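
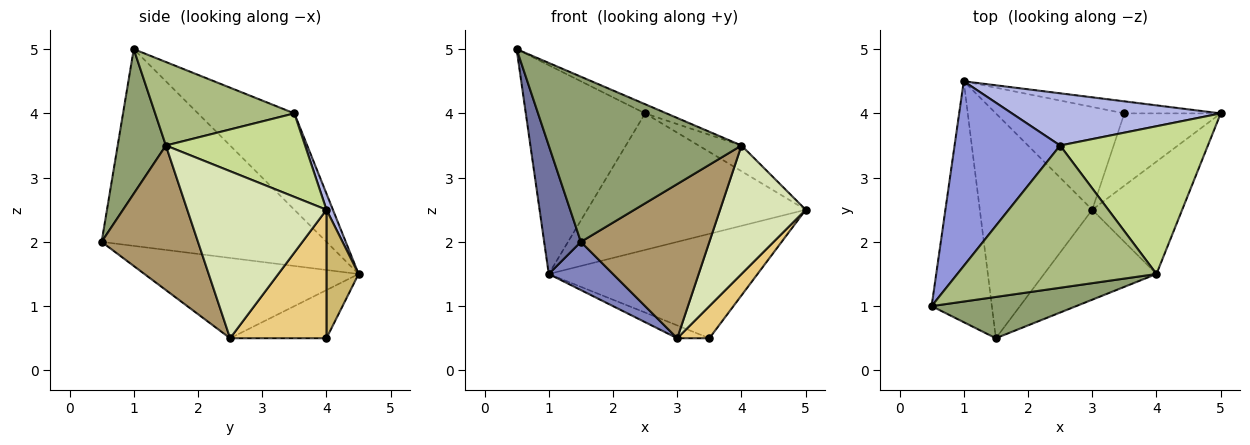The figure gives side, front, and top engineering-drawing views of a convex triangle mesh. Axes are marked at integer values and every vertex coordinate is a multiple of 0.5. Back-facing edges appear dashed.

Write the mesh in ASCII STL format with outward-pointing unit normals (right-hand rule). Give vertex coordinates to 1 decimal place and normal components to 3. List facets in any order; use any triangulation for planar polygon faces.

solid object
 facet normal -0.945 -0.154 -0.289
  outer loop
   vertex 1.5 0.5 2.0
   vertex 0.5 1.0 5.0
   vertex 1.0 4.5 1.5
  endloop
 endfacet
 facet normal -0.573 -0.172 -0.802
  outer loop
   vertex 3.0 2.5 0.5
   vertex 1.5 0.5 2.0
   vertex 1.0 4.5 1.5
  endloop
 endfacet
 facet normal -0.518 0.641 0.567
  outer loop
   vertex 2.5 3.5 4.0
   vertex 1.0 4.5 1.5
   vertex 0.5 1.0 5.0
  endloop
 endfacet
 facet normal 0.027 0.934 0.357
  outer loop
   vertex 2.5 3.5 4.0
   vertex 5.0 4.0 2.5
   vertex 1.0 4.5 1.5
  endloop
 endfacet
 facet normal 0.236 -0.943 0.236
  outer loop
   vertex 4.0 1.5 3.5
   vertex 0.5 1.0 5.0
   vertex 1.5 0.5 2.0
  endloop
 endfacet
 facet normal 0.386 0.059 0.921
  outer loop
   vertex 4.0 1.5 3.5
   vertex 2.5 3.5 4.0
   vertex 0.5 1.0 5.0
  endloop
 endfacet
 facet normal 0.487 0.150 0.861
  outer loop
   vertex 4.0 1.5 3.5
   vertex 5.0 4.0 2.5
   vertex 2.5 3.5 4.0
  endloop
 endfacet
 facet normal 0.774 -0.476 -0.417
  outer loop
   vertex 4.0 1.5 3.5
   vertex 3.0 2.5 0.5
   vertex 5.0 4.0 2.5
  endloop
 endfacet
 facet normal 0.544 -0.725 -0.423
  outer loop
   vertex 4.0 1.5 3.5
   vertex 1.5 0.5 2.0
   vertex 3.0 2.5 0.5
  endloop
 endfacet
 facet normal 0.151 0.982 -0.113
  outer loop
   vertex 3.5 4.0 0.5
   vertex 1.0 4.5 1.5
   vertex 5.0 4.0 2.5
  endloop
 endfacet
 facet normal 0.773 -0.258 -0.580
  outer loop
   vertex 3.5 4.0 0.5
   vertex 5.0 4.0 2.5
   vertex 3.0 2.5 0.5
  endloop
 endfacet
 facet normal -0.349 0.116 -0.930
  outer loop
   vertex 3.5 4.0 0.5
   vertex 3.0 2.5 0.5
   vertex 1.0 4.5 1.5
  endloop
 endfacet
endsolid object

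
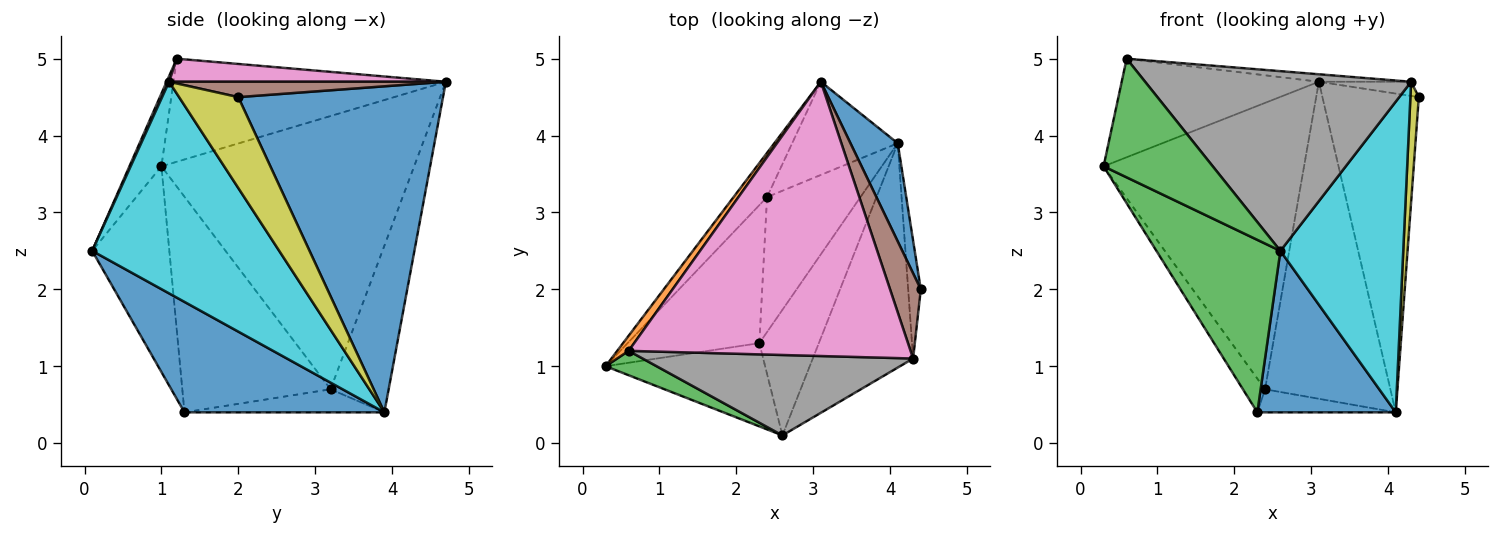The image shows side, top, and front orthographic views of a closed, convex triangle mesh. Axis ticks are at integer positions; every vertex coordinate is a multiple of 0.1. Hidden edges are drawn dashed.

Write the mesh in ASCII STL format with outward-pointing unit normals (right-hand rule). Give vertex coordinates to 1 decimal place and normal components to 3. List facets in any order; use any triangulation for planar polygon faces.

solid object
 facet normal 0.897 0.422 0.130
  outer loop
   vertex 4.1 3.9 0.4
   vertex 3.1 4.7 4.7
   vertex 4.4 2.0 4.5
  endloop
 endfacet
 facet normal -0.807 0.584 0.089
  outer loop
   vertex 0.6 1.2 5.0
   vertex 3.1 4.7 4.7
   vertex 0.3 1.0 3.6
  endloop
 endfacet
 facet normal -0.276 -0.942 0.194
  outer loop
   vertex 0.6 1.2 5.0
   vertex 0.3 1.0 3.6
   vertex 2.6 0.1 2.5
  endloop
 endfacet
 facet normal -0.780 0.619 -0.095
  outer loop
   vertex 2.4 3.2 0.7
   vertex 0.3 1.0 3.6
   vertex 3.1 4.7 4.7
  endloop
 endfacet
 facet normal -0.406 0.877 -0.258
  outer loop
   vertex 2.4 3.2 0.7
   vertex 3.1 4.7 4.7
   vertex 4.1 3.9 0.4
  endloop
 endfacet
 facet normal 0.442 0.147 0.885
  outer loop
   vertex 4.3 1.1 4.7
   vertex 4.4 2.0 4.5
   vertex 3.1 4.7 4.7
  endloop
 endfacet
 facet normal 0.082 0.027 0.996
  outer loop
   vertex 4.3 1.1 4.7
   vertex 3.1 4.7 4.7
   vertex 0.6 1.2 5.0
  endloop
 endfacet
 facet normal 0.008 -0.913 0.408
  outer loop
   vertex 4.3 1.1 4.7
   vertex 0.6 1.2 5.0
   vertex 2.6 0.1 2.5
  endloop
 endfacet
 facet normal 0.981 -0.139 -0.136
  outer loop
   vertex 4.3 1.1 4.7
   vertex 4.1 3.9 0.4
   vertex 4.4 2.0 4.5
  endloop
 endfacet
 facet normal 0.777 -0.510 -0.368
  outer loop
   vertex 4.3 1.1 4.7
   vertex 2.6 0.1 2.5
   vertex 4.1 3.9 0.4
  endloop
 endfacet
 facet normal 0.752 -0.520 -0.405
  outer loop
   vertex 2.3 1.3 0.4
   vertex 4.1 3.9 0.4
   vertex 2.6 0.1 2.5
  endloop
 endfacet
 facet normal -0.236 0.164 -0.958
  outer loop
   vertex 2.3 1.3 0.4
   vertex 2.4 3.2 0.7
   vertex 4.1 3.9 0.4
  endloop
 endfacet
 facet normal -0.489 -0.786 -0.379
  outer loop
   vertex 2.3 1.3 0.4
   vertex 2.6 0.1 2.5
   vertex 0.3 1.0 3.6
  endloop
 endfacet
 facet normal -0.846 0.126 -0.517
  outer loop
   vertex 2.3 1.3 0.4
   vertex 0.3 1.0 3.6
   vertex 2.4 3.2 0.7
  endloop
 endfacet
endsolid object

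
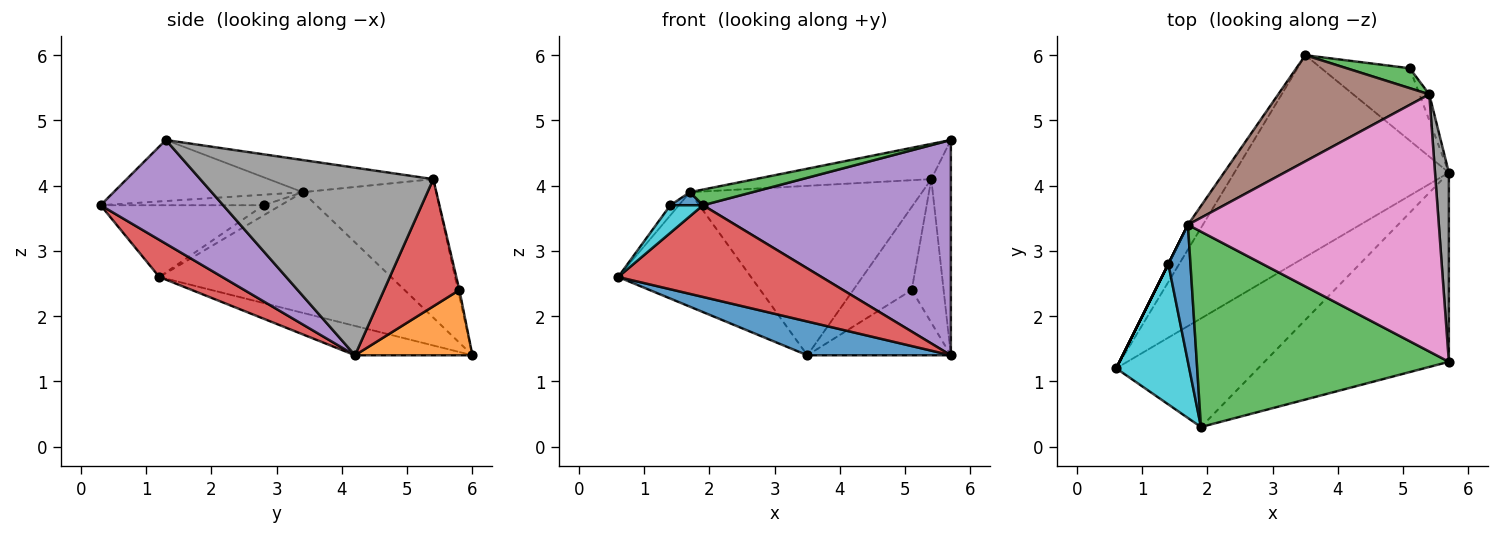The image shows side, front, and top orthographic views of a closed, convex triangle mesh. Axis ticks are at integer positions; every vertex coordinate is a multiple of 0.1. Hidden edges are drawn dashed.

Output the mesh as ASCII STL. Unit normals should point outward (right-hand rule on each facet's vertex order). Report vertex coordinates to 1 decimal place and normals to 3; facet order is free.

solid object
 facet normal -0.134 -0.164 -0.977
  outer loop
   vertex 5.7 4.2 1.4
   vertex 0.6 1.2 2.6
   vertex 3.5 6.0 1.4
  endloop
 endfacet
 facet normal -0.863 0.494 -0.107
  outer loop
   vertex 1.7 3.4 3.9
   vertex 3.5 6.0 1.4
   vertex 0.6 1.2 2.6
  endloop
 endfacet
 facet normal -0.235 -0.078 0.969
  outer loop
   vertex 1.9 0.3 3.7
   vertex 5.7 1.3 4.7
   vertex 1.7 3.4 3.9
  endloop
 endfacet
 facet normal 0.196 -0.633 -0.749
  outer loop
   vertex 1.9 0.3 3.7
   vertex 0.6 1.2 2.6
   vertex 5.7 4.2 1.4
  endloop
 endfacet
 facet normal 0.348 -0.704 -0.619
  outer loop
   vertex 1.9 0.3 3.7
   vertex 5.7 4.2 1.4
   vertex 5.7 1.3 4.7
  endloop
 endfacet
 facet normal -0.438 0.762 0.477
  outer loop
   vertex 5.4 5.4 4.1
   vertex 3.5 6.0 1.4
   vertex 1.7 3.4 3.9
  endloop
 endfacet
 facet normal -0.126 0.135 0.983
  outer loop
   vertex 5.4 5.4 4.1
   vertex 1.7 3.4 3.9
   vertex 5.7 1.3 4.7
  endloop
 endfacet
 facet normal 0.994 0.083 0.073
  outer loop
   vertex 5.4 5.4 4.1
   vertex 5.7 1.3 4.7
   vertex 5.7 4.2 1.4
  endloop
 endfacet
 facet normal -0.894 0.447 0.000
  outer loop
   vertex 1.4 2.8 3.7
   vertex 1.7 3.4 3.9
   vertex 0.6 1.2 2.6
  endloop
 endfacet
 facet normal -0.694 -0.139 0.707
  outer loop
   vertex 1.4 2.8 3.7
   vertex 0.6 1.2 2.6
   vertex 1.9 0.3 3.7
  endloop
 endfacet
 facet normal -0.428 -0.086 0.900
  outer loop
   vertex 1.4 2.8 3.7
   vertex 1.9 0.3 3.7
   vertex 1.7 3.4 3.9
  endloop
 endfacet
 facet normal 0.480 0.587 -0.651
  outer loop
   vertex 5.1 5.8 2.4
   vertex 5.7 4.2 1.4
   vertex 3.5 6.0 1.4
  endloop
 endfacet
 facet normal -0.024 0.972 0.233
  outer loop
   vertex 5.1 5.8 2.4
   vertex 3.5 6.0 1.4
   vertex 5.4 5.4 4.1
  endloop
 endfacet
 facet normal 0.919 0.389 -0.071
  outer loop
   vertex 5.1 5.8 2.4
   vertex 5.4 5.4 4.1
   vertex 5.7 4.2 1.4
  endloop
 endfacet
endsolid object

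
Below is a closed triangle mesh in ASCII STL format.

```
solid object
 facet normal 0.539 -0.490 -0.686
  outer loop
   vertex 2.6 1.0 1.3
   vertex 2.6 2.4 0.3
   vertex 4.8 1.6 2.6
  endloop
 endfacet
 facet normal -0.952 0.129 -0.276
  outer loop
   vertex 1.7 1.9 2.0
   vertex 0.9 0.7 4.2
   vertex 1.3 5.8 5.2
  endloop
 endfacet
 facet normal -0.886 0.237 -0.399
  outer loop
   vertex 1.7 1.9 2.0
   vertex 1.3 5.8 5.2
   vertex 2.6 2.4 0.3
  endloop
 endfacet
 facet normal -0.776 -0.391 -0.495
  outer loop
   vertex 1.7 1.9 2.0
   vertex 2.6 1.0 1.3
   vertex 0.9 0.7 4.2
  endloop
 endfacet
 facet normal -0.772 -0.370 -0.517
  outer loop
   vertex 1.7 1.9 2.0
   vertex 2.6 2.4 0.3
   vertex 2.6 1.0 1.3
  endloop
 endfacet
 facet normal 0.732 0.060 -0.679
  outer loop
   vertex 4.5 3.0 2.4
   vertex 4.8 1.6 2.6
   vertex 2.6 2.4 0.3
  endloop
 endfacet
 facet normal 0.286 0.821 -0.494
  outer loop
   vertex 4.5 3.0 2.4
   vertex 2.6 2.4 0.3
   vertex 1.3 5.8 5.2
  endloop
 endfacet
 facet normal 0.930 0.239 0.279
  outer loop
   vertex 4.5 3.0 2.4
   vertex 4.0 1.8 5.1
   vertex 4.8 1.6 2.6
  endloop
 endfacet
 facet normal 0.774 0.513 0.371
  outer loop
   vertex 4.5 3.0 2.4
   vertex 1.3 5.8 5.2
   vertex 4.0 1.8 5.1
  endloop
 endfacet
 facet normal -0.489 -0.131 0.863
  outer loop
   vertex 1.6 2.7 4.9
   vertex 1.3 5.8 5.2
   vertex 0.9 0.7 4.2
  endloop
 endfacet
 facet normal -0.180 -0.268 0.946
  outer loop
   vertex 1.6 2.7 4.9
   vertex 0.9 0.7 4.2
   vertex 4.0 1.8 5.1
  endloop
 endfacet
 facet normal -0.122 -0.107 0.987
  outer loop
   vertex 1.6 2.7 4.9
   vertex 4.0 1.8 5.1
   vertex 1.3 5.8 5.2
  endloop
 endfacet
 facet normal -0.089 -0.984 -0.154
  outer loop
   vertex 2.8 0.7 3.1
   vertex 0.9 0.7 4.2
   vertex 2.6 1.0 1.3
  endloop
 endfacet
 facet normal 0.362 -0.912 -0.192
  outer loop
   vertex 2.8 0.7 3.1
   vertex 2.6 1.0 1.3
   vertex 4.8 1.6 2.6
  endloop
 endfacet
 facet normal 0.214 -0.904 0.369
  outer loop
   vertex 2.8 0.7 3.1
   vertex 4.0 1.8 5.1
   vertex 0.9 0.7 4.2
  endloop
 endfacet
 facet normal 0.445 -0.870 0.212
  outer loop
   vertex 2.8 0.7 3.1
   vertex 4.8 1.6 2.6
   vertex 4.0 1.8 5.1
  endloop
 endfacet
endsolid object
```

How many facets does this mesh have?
16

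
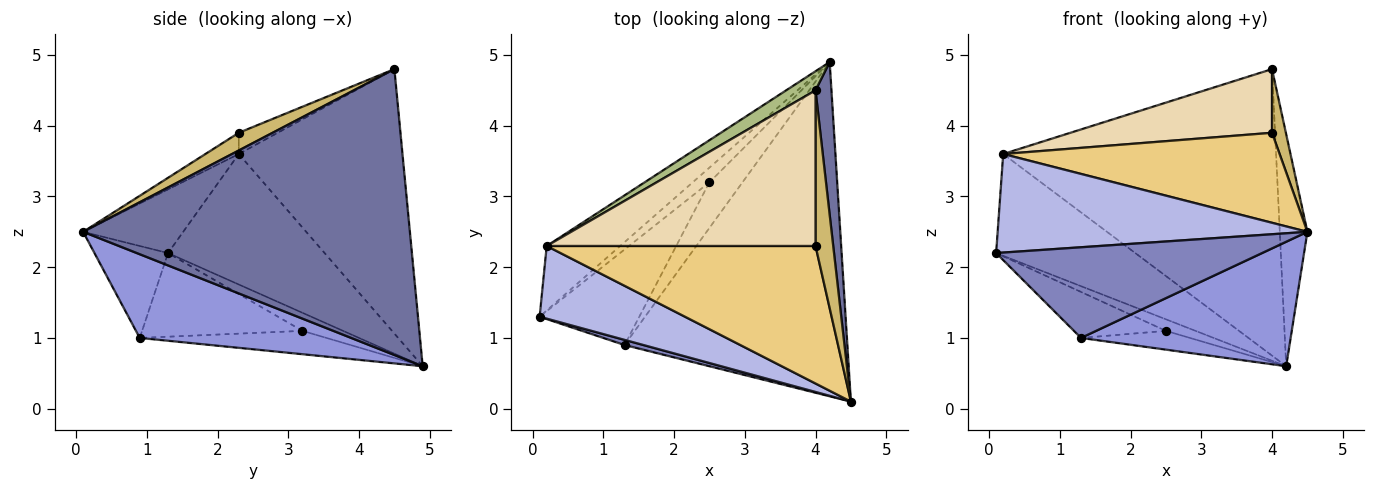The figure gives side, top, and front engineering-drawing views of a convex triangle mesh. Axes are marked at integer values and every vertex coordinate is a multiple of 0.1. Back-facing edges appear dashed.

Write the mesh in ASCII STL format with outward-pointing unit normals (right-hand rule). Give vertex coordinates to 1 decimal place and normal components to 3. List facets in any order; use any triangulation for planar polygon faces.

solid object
 facet normal 0.995 0.084 0.055
  outer loop
   vertex 4.0 4.5 4.8
   vertex 4.5 0.1 2.5
   vertex 4.2 4.9 0.6
  endloop
 endfacet
 facet normal -0.266 -0.962 0.055
  outer loop
   vertex 1.3 0.9 1.0
   vertex 4.5 0.1 2.5
   vertex 0.1 1.3 2.2
  endloop
 endfacet
 facet normal 0.332 -0.329 -0.884
  outer loop
   vertex 1.3 0.9 1.0
   vertex 4.2 4.9 0.6
   vertex 4.5 0.1 2.5
  endloop
 endfacet
 facet normal -0.252 -0.779 0.574
  outer loop
   vertex 0.2 2.3 3.6
   vertex 0.1 1.3 2.2
   vertex 4.5 0.1 2.5
  endloop
 endfacet
 facet normal -0.689 0.612 -0.388
  outer loop
   vertex 0.2 2.3 3.6
   vertex 4.2 4.9 0.6
   vertex 0.1 1.3 2.2
  endloop
 endfacet
 facet normal -0.514 0.856 0.057
  outer loop
   vertex 0.2 2.3 3.6
   vertex 4.0 4.5 4.8
   vertex 4.2 4.9 0.6
  endloop
 endfacet
 facet normal -0.648 0.472 -0.598
  outer loop
   vertex 2.5 3.2 1.1
   vertex 0.1 1.3 2.2
   vertex 4.2 4.9 0.6
  endloop
 endfacet
 facet normal -0.603 0.346 -0.719
  outer loop
   vertex 2.5 3.2 1.1
   vertex 1.3 0.9 1.0
   vertex 0.1 1.3 2.2
  endloop
 endfacet
 facet normal -0.547 0.319 -0.774
  outer loop
   vertex 2.5 3.2 1.1
   vertex 4.2 4.9 0.6
   vertex 1.3 0.9 1.0
  endloop
 endfacet
 facet normal 0.679 -0.278 0.679
  outer loop
   vertex 4.0 2.3 3.9
   vertex 4.5 0.1 2.5
   vertex 4.0 4.5 4.8
  endloop
 endfacet
 facet normal -0.066 -0.546 0.835
  outer loop
   vertex 4.0 2.3 3.9
   vertex 0.2 2.3 3.6
   vertex 4.5 0.1 2.5
  endloop
 endfacet
 facet normal -0.073 -0.378 0.923
  outer loop
   vertex 4.0 2.3 3.9
   vertex 4.0 4.5 4.8
   vertex 0.2 2.3 3.6
  endloop
 endfacet
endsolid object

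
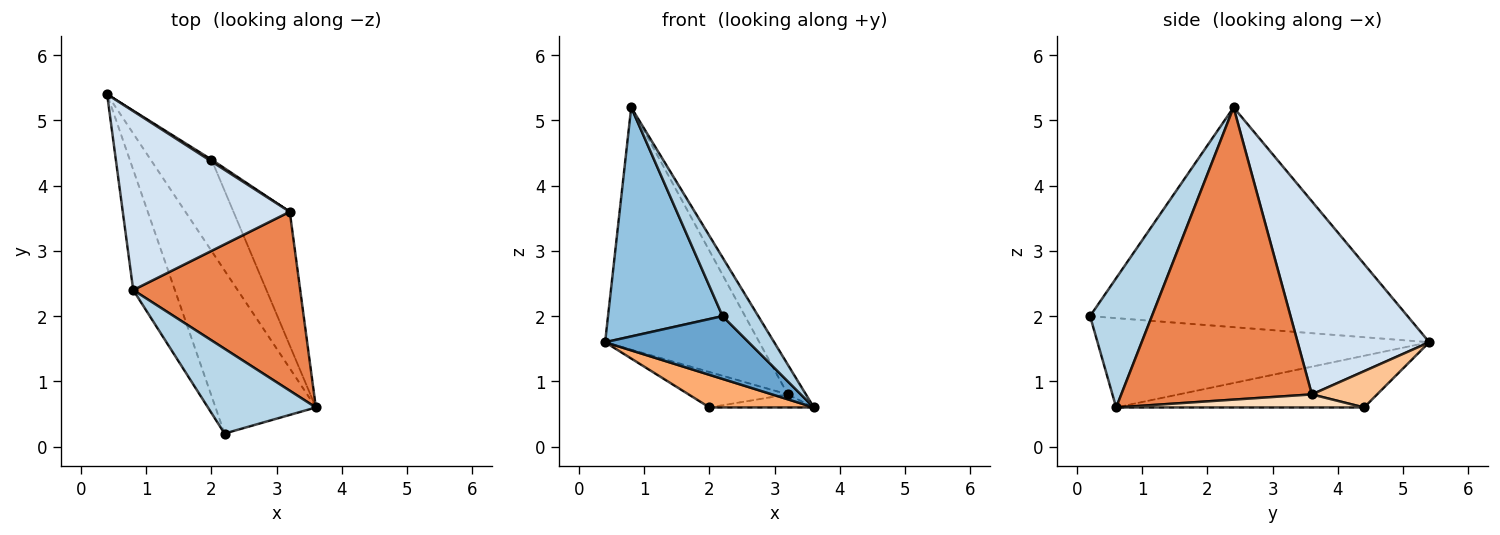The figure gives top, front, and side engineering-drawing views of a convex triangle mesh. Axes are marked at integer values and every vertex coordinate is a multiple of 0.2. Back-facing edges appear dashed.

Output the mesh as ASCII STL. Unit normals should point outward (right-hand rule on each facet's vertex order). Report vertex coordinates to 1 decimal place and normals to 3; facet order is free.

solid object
 facet normal -0.639 -0.276 -0.718
  outer loop
   vertex 2.2 0.2 2.0
   vertex 0.4 5.4 1.6
   vertex 3.6 0.6 0.6
  endloop
 endfacet
 facet normal -0.926 -0.334 -0.175
  outer loop
   vertex 0.8 2.4 5.2
   vertex 0.4 5.4 1.6
   vertex 2.2 0.2 2.0
  endloop
 endfacet
 facet normal 0.702 -0.406 0.586
  outer loop
   vertex 0.8 2.4 5.2
   vertex 2.2 0.2 2.0
   vertex 3.6 0.6 0.6
  endloop
 endfacet
 facet normal 0.566 0.663 0.490
  outer loop
   vertex 3.2 3.6 0.8
   vertex 0.4 5.4 1.6
   vertex 0.8 2.4 5.2
  endloop
 endfacet
 facet normal 0.865 0.082 0.494
  outer loop
   vertex 3.2 3.6 0.8
   vertex 0.8 2.4 5.2
   vertex 3.6 0.6 0.6
  endloop
 endfacet
 facet normal -0.624 -0.263 -0.736
  outer loop
   vertex 2.0 4.4 0.6
   vertex 3.6 0.6 0.6
   vertex 0.4 5.4 1.6
  endloop
 endfacet
 facet normal 0.549 0.835 0.044
  outer loop
   vertex 2.0 4.4 0.6
   vertex 0.4 5.4 1.6
   vertex 3.2 3.6 0.8
  endloop
 endfacet
 facet normal 0.225 0.095 -0.970
  outer loop
   vertex 2.0 4.4 0.6
   vertex 3.2 3.6 0.8
   vertex 3.6 0.6 0.6
  endloop
 endfacet
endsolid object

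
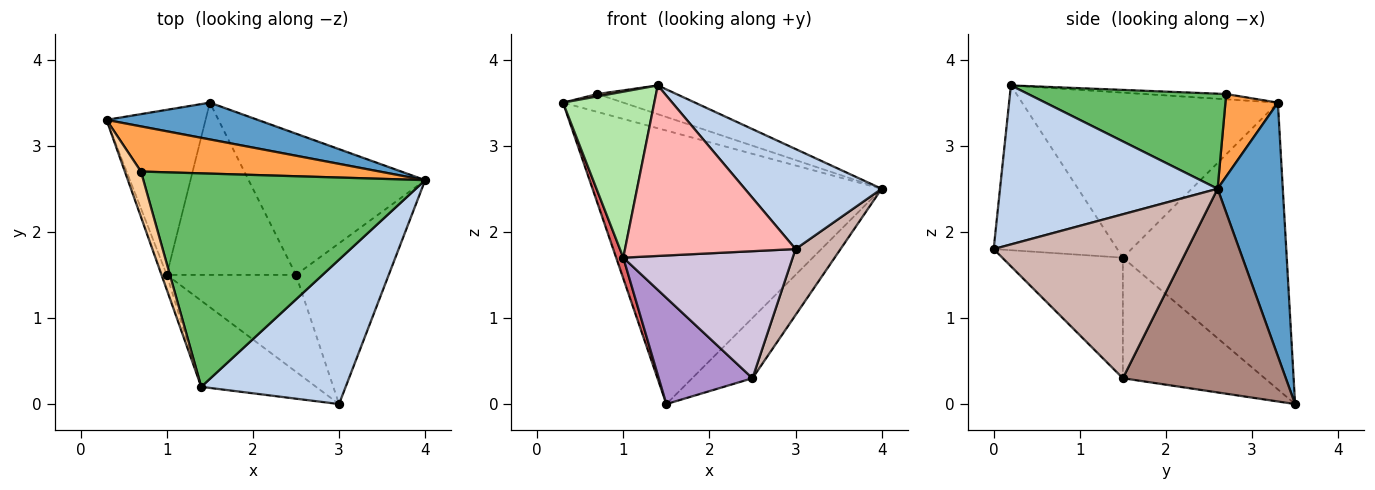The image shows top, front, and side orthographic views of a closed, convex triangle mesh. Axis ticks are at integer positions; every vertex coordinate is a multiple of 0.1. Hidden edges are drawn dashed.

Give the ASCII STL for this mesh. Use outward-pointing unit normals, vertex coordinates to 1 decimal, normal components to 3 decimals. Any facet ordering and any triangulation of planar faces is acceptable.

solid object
 facet normal 0.218 0.967 0.130
  outer loop
   vertex 1.5 3.5 0.0
   vertex 0.3 3.3 3.5
   vertex 4.0 2.6 2.5
  endloop
 endfacet
 facet normal 0.671 -0.422 0.610
  outer loop
   vertex 3.0 0.0 1.8
   vertex 4.0 2.6 2.5
   vertex 1.4 0.2 3.7
  endloop
 endfacet
 facet normal 0.306 0.351 0.885
  outer loop
   vertex 0.7 2.7 3.6
   vertex 4.0 2.6 2.5
   vertex 0.3 3.3 3.5
  endloop
 endfacet
 facet normal -0.311 -0.049 0.949
  outer loop
   vertex 0.7 2.7 3.6
   vertex 0.3 3.3 3.5
   vertex 1.4 0.2 3.7
  endloop
 endfacet
 facet normal 0.317 0.126 0.940
  outer loop
   vertex 0.7 2.7 3.6
   vertex 1.4 0.2 3.7
   vertex 4.0 2.6 2.5
  endloop
 endfacet
 facet normal -0.941 -0.336 -0.030
  outer loop
   vertex 1.0 1.5 1.7
   vertex 1.4 0.2 3.7
   vertex 0.3 3.3 3.5
  endloop
 endfacet
 facet normal -0.944 -0.041 -0.326
  outer loop
   vertex 1.0 1.5 1.7
   vertex 0.3 3.3 3.5
   vertex 1.5 3.5 0.0
  endloop
 endfacet
 facet normal -0.543 -0.749 -0.379
  outer loop
   vertex 1.0 1.5 1.7
   vertex 3.0 0.0 1.8
   vertex 1.4 0.2 3.7
  endloop
 endfacet
 facet normal -0.622 -0.411 -0.666
  outer loop
   vertex 2.5 1.5 0.3
   vertex 1.0 1.5 1.7
   vertex 1.5 3.5 0.0
  endloop
 endfacet
 facet normal -0.493 -0.692 -0.528
  outer loop
   vertex 2.5 1.5 0.3
   vertex 3.0 0.0 1.8
   vertex 1.0 1.5 1.7
  endloop
 endfacet
 facet normal 0.728 0.269 -0.631
  outer loop
   vertex 2.5 1.5 0.3
   vertex 1.5 3.5 0.0
   vertex 4.0 2.6 2.5
  endloop
 endfacet
 facet normal 0.853 -0.198 -0.483
  outer loop
   vertex 2.5 1.5 0.3
   vertex 4.0 2.6 2.5
   vertex 3.0 0.0 1.8
  endloop
 endfacet
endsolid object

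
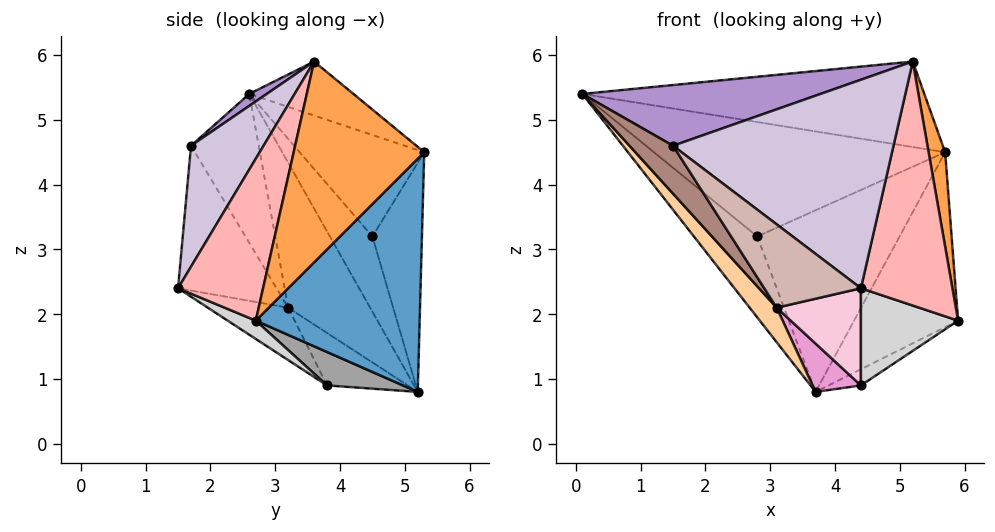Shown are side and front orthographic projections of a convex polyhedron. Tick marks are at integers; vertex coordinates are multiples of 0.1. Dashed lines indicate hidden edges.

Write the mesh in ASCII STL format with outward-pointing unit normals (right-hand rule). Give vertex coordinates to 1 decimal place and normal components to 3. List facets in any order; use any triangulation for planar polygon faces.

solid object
 facet normal 0.764 0.485 -0.426
  outer loop
   vertex 3.7 5.2 0.8
   vertex 5.7 5.3 4.5
   vertex 5.9 2.7 1.9
  endloop
 endfacet
 facet normal -0.200 0.657 0.727
  outer loop
   vertex 5.2 3.6 5.9
   vertex 5.7 5.3 4.5
   vertex 0.1 2.6 5.4
  endloop
 endfacet
 facet normal 0.972 -0.123 0.198
  outer loop
   vertex 5.2 3.6 5.9
   vertex 5.9 2.7 1.9
   vertex 5.7 5.3 4.5
  endloop
 endfacet
 facet normal -0.699 -0.231 -0.677
  outer loop
   vertex 3.1 3.2 2.1
   vertex 0.1 2.6 5.4
   vertex 3.7 5.2 0.8
  endloop
 endfacet
 facet normal -0.375 0.878 0.297
  outer loop
   vertex 2.8 4.5 3.2
   vertex 0.1 2.6 5.4
   vertex 5.7 5.3 4.5
  endloop
 endfacet
 facet normal -0.557 0.830 0.033
  outer loop
   vertex 2.8 4.5 3.2
   vertex 3.7 5.2 0.8
   vertex 0.1 2.6 5.4
  endloop
 endfacet
 facet normal -0.325 0.934 0.150
  outer loop
   vertex 2.8 4.5 3.2
   vertex 5.7 5.3 4.5
   vertex 3.7 5.2 0.8
  endloop
 endfacet
 facet normal 0.655 -0.705 0.273
  outer loop
   vertex 4.4 1.5 2.4
   vertex 5.9 2.7 1.9
   vertex 5.2 3.6 5.9
  endloop
 endfacet
 facet normal 0.046 -0.623 0.781
  outer loop
   vertex 1.5 1.7 4.6
   vertex 5.2 3.6 5.9
   vertex 0.1 2.6 5.4
  endloop
 endfacet
 facet normal 0.280 -0.850 0.446
  outer loop
   vertex 1.5 1.7 4.6
   vertex 4.4 1.5 2.4
   vertex 5.2 3.6 5.9
  endloop
 endfacet
 facet normal -0.637 -0.410 -0.653
  outer loop
   vertex 1.5 1.7 4.6
   vertex 0.1 2.6 5.4
   vertex 3.1 3.2 2.1
  endloop
 endfacet
 facet normal -0.537 -0.527 -0.659
  outer loop
   vertex 1.5 1.7 4.6
   vertex 3.1 3.2 2.1
   vertex 4.4 1.5 2.4
  endloop
 endfacet
 facet normal -0.553 -0.331 -0.765
  outer loop
   vertex 4.4 3.8 0.9
   vertex 3.1 3.2 2.1
   vertex 3.7 5.2 0.8
  endloop
 endfacet
 facet normal -0.462 -0.484 -0.743
  outer loop
   vertex 4.4 3.8 0.9
   vertex 4.4 1.5 2.4
   vertex 3.1 3.2 2.1
  endloop
 endfacet
 facet normal 0.667 0.285 -0.688
  outer loop
   vertex 4.4 3.8 0.9
   vertex 3.7 5.2 0.8
   vertex 5.9 2.7 1.9
  endloop
 endfacet
 facet normal 0.156 -0.540 -0.827
  outer loop
   vertex 4.4 3.8 0.9
   vertex 5.9 2.7 1.9
   vertex 4.4 1.5 2.4
  endloop
 endfacet
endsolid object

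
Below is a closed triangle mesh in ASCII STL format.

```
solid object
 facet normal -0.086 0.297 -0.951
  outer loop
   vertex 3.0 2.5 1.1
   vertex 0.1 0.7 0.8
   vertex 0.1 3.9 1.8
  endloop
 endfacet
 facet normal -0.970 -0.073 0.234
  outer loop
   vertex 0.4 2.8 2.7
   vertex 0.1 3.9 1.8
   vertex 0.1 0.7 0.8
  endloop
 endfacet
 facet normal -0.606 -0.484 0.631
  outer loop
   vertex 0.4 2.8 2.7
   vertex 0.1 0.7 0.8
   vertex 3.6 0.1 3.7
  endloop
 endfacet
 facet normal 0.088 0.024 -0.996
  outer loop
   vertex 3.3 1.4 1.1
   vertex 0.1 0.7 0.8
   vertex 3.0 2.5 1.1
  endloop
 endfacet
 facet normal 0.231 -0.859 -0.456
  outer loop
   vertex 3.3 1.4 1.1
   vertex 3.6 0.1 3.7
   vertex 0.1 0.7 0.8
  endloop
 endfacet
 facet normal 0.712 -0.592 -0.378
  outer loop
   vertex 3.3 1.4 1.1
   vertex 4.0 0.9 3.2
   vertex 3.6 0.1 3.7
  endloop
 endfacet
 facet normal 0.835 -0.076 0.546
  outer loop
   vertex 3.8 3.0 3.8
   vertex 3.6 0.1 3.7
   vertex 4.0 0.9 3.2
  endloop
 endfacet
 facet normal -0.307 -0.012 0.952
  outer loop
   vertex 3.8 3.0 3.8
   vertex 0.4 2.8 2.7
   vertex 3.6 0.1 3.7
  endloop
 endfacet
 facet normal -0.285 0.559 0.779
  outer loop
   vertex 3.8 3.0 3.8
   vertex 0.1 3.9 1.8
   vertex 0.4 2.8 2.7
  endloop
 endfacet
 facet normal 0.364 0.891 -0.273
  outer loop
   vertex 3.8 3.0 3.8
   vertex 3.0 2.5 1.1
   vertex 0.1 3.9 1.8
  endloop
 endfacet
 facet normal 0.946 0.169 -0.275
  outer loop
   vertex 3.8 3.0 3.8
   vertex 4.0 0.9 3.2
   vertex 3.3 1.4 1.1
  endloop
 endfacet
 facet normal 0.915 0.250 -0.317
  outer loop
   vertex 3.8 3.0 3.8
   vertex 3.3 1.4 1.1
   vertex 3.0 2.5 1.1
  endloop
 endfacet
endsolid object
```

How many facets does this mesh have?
12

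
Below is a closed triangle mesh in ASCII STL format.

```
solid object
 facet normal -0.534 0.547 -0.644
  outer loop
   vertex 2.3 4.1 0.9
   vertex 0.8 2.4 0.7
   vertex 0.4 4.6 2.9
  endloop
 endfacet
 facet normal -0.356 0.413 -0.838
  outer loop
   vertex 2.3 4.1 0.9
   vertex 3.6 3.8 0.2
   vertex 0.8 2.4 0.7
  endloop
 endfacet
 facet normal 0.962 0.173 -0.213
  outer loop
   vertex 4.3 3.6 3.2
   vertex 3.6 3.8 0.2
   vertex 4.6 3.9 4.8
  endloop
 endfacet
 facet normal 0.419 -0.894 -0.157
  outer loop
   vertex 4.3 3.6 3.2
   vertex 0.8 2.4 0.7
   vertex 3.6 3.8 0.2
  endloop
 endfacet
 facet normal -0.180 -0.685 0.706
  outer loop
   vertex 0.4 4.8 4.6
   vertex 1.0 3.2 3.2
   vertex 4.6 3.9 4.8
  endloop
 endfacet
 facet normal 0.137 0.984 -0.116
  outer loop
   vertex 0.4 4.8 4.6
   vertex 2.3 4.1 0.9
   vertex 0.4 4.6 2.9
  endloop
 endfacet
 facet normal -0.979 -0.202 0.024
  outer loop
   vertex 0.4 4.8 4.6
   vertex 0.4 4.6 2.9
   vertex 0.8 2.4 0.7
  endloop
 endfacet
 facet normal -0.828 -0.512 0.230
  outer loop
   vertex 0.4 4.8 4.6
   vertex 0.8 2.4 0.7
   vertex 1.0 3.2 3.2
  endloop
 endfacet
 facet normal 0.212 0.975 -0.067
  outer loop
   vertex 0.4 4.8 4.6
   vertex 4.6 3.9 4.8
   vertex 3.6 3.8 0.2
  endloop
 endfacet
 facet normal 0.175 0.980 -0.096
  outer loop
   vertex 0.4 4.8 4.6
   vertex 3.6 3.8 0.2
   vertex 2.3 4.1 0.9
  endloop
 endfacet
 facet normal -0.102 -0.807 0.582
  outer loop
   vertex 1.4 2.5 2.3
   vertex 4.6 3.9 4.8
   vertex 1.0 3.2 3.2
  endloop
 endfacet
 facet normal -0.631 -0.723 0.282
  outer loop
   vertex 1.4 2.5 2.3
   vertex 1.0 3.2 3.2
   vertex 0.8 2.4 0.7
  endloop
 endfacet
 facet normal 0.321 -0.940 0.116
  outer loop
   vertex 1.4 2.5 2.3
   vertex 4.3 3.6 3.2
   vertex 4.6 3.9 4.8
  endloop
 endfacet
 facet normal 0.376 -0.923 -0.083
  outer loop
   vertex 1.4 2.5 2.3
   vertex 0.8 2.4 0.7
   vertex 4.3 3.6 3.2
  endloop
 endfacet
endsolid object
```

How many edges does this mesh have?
21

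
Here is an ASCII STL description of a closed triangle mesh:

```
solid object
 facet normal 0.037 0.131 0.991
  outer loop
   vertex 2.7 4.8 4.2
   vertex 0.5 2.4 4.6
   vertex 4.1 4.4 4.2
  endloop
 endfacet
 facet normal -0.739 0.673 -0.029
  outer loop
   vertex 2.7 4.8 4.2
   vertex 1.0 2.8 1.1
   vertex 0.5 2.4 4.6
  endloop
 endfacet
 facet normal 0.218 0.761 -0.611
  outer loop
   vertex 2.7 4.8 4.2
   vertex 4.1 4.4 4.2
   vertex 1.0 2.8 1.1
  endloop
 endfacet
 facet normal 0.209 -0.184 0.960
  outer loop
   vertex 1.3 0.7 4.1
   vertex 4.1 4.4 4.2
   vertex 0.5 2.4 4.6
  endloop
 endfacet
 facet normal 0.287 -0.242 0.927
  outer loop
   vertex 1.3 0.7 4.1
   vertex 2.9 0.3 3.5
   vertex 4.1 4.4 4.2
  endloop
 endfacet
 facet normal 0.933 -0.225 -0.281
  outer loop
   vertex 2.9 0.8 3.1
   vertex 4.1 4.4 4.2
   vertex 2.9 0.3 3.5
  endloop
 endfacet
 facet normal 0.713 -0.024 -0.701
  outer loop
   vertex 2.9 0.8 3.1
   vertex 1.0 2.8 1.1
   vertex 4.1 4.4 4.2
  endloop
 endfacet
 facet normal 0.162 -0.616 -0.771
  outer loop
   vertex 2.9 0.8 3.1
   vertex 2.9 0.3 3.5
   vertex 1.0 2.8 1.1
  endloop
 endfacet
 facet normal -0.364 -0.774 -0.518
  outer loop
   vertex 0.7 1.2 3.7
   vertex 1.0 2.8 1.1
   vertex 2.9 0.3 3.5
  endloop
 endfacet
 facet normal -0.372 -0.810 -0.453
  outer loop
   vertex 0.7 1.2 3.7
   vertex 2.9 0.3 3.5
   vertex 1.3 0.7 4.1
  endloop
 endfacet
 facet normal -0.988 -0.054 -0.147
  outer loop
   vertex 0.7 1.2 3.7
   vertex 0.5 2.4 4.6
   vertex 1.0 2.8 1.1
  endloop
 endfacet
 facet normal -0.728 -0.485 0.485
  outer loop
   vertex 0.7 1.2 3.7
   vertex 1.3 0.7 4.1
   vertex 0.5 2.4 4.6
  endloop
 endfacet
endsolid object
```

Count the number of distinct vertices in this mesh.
8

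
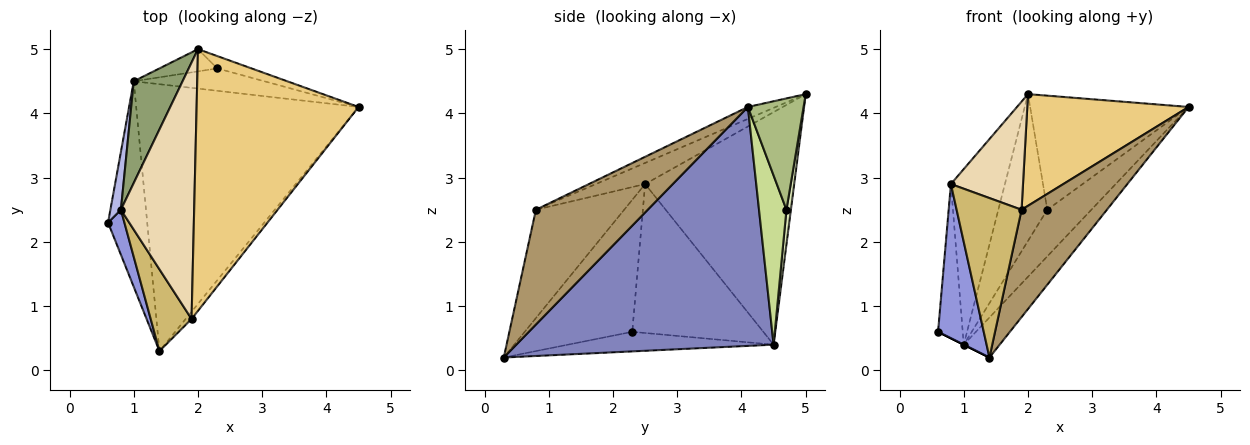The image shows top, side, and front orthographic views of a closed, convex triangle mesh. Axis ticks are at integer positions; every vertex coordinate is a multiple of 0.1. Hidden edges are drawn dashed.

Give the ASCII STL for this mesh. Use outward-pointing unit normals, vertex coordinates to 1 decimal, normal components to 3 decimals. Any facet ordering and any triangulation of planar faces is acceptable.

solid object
 facet normal -0.447 0.000 -0.894
  outer loop
   vertex 1.0 4.5 0.4
   vertex 1.4 0.3 0.2
   vertex 0.6 2.3 0.6
  endloop
 endfacet
 facet normal 0.728 0.102 -0.678
  outer loop
   vertex 1.0 4.5 0.4
   vertex 4.5 4.1 4.1
   vertex 1.4 0.3 0.2
  endloop
 endfacet
 facet normal -0.914 -0.388 0.113
  outer loop
   vertex 0.8 2.5 2.9
   vertex 0.6 2.3 0.6
   vertex 1.4 0.3 0.2
  endloop
 endfacet
 facet normal -0.980 0.185 0.069
  outer loop
   vertex 0.8 2.5 2.9
   vertex 1.0 4.5 0.4
   vertex 0.6 2.3 0.6
  endloop
 endfacet
 facet normal -0.922 0.334 0.194
  outer loop
   vertex 0.8 2.5 2.9
   vertex 2.0 5.0 4.3
   vertex 1.0 4.5 0.4
  endloop
 endfacet
 facet normal 0.330 0.939 -0.101
  outer loop
   vertex 2.3 4.7 2.5
   vertex 2.0 5.0 4.3
   vertex 4.5 4.1 4.1
  endloop
 endfacet
 facet normal 0.489 0.786 -0.378
  outer loop
   vertex 2.3 4.7 2.5
   vertex 4.5 4.1 4.1
   vertex 1.0 4.5 0.4
  endloop
 endfacet
 facet normal 0.090 0.985 -0.149
  outer loop
   vertex 2.3 4.7 2.5
   vertex 1.0 4.5 0.4
   vertex 2.0 5.0 4.3
  endloop
 endfacet
 facet normal 0.794 -0.606 -0.041
  outer loop
   vertex 1.9 0.8 2.5
   vertex 1.4 0.3 0.2
   vertex 4.5 4.1 4.1
  endloop
 endfacet
 facet normal -0.771 -0.567 0.291
  outer loop
   vertex 1.9 0.8 2.5
   vertex 0.8 2.5 2.9
   vertex 1.4 0.3 0.2
  endloop
 endfacet
 facet normal -0.068 -0.392 0.918
  outer loop
   vertex 1.9 0.8 2.5
   vertex 4.5 4.1 4.1
   vertex 2.0 5.0 4.3
  endloop
 endfacet
 facet normal -0.257 -0.376 0.891
  outer loop
   vertex 1.9 0.8 2.5
   vertex 2.0 5.0 4.3
   vertex 0.8 2.5 2.9
  endloop
 endfacet
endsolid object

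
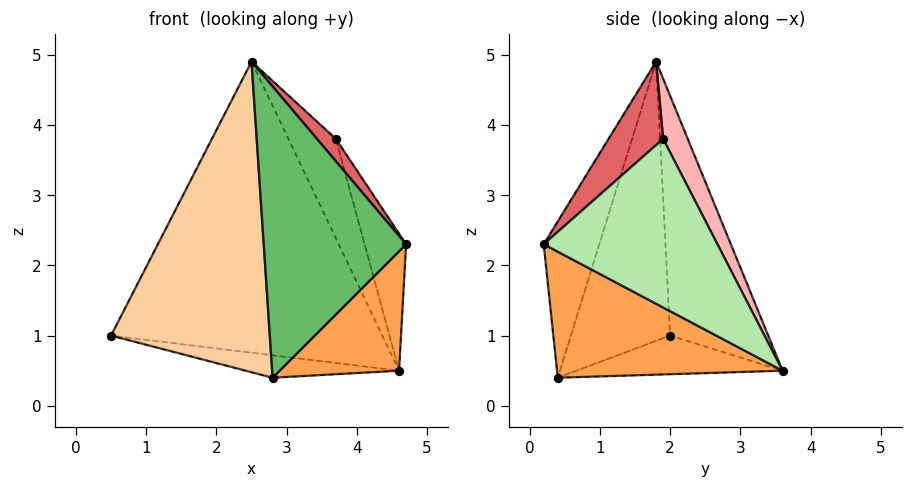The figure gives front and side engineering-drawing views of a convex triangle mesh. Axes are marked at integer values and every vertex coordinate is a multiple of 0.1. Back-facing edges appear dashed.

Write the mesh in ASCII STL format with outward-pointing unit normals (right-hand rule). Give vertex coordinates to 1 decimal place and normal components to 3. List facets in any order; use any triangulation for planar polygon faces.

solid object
 facet normal -0.332 0.918 0.217
  outer loop
   vertex 2.5 1.8 4.9
   vertex 4.6 3.6 0.5
   vertex 0.5 2.0 1.0
  endloop
 endfacet
 facet normal -0.168 0.125 -0.978
  outer loop
   vertex 2.8 0.4 0.4
   vertex 0.5 2.0 1.0
   vertex 4.6 3.6 0.5
  endloop
 endfacet
 facet normal 0.646 -0.342 -0.682
  outer loop
   vertex 2.8 0.4 0.4
   vertex 4.6 3.6 0.5
   vertex 4.7 0.2 2.3
  endloop
 endfacet
 facet normal -0.517 -0.827 0.223
  outer loop
   vertex 2.8 0.4 0.4
   vertex 2.5 1.8 4.9
   vertex 0.5 2.0 1.0
  endloop
 endfacet
 facet normal -0.351 -0.900 0.257
  outer loop
   vertex 2.8 0.4 0.4
   vertex 4.7 0.2 2.3
   vertex 2.5 1.8 4.9
  endloop
 endfacet
 facet normal 0.908 0.217 0.359
  outer loop
   vertex 3.7 1.9 3.8
   vertex 4.7 0.2 2.3
   vertex 4.6 3.6 0.5
  endloop
 endfacet
 facet normal 0.668 -0.231 0.707
  outer loop
   vertex 3.7 1.9 3.8
   vertex 2.5 1.8 4.9
   vertex 4.7 0.2 2.3
  endloop
 endfacet
 facet normal 0.398 0.767 0.504
  outer loop
   vertex 3.7 1.9 3.8
   vertex 4.6 3.6 0.5
   vertex 2.5 1.8 4.9
  endloop
 endfacet
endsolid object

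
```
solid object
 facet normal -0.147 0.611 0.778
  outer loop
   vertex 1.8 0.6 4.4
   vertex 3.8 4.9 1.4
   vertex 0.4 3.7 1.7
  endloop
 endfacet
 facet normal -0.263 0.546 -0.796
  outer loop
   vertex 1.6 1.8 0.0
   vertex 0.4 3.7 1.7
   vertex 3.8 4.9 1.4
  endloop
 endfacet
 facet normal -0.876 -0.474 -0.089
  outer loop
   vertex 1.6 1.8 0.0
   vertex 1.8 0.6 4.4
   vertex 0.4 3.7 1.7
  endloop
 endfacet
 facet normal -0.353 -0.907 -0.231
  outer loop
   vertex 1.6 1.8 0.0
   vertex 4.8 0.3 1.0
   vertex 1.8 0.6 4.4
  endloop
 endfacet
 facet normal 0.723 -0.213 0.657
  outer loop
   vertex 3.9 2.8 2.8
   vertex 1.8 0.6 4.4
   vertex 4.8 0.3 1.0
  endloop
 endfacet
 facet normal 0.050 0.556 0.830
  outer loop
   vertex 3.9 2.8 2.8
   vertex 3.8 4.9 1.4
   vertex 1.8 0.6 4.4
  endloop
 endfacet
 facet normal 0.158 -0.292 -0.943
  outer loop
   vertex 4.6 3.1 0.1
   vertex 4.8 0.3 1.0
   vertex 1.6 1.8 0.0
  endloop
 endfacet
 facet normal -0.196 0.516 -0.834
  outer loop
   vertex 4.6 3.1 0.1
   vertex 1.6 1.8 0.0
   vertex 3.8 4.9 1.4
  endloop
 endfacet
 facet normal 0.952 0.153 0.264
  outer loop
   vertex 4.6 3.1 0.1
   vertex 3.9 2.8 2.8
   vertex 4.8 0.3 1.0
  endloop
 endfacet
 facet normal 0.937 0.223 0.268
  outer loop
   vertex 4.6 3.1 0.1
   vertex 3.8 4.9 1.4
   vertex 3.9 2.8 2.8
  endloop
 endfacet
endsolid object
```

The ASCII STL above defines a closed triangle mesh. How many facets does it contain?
10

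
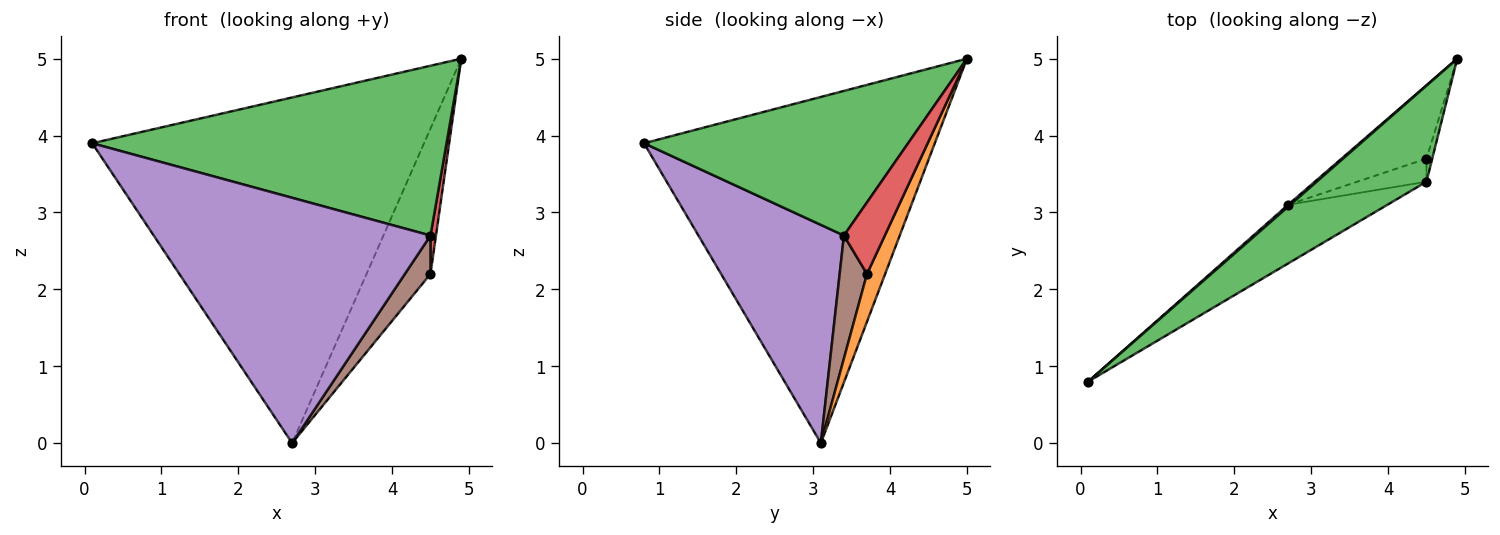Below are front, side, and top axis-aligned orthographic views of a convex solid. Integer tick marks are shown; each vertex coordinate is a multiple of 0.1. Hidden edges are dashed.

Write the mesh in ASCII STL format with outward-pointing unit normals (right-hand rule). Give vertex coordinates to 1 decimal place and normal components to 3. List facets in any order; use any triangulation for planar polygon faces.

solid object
 facet normal -0.659 0.752 0.004
  outer loop
   vertex 2.7 3.1 0.0
   vertex 0.1 0.8 3.9
   vertex 4.9 5.0 5.0
  endloop
 endfacet
 facet normal 0.245 0.865 -0.437
  outer loop
   vertex 4.5 3.7 2.2
   vertex 2.7 3.1 0.0
   vertex 4.9 5.0 5.0
  endloop
 endfacet
 facet normal 0.544 -0.730 0.413
  outer loop
   vertex 4.5 3.4 2.7
   vertex 4.9 5.0 5.0
   vertex 0.1 0.8 3.9
  endloop
 endfacet
 facet normal 0.988 -0.133 -0.080
  outer loop
   vertex 4.5 3.4 2.7
   vertex 4.5 3.7 2.2
   vertex 4.9 5.0 5.0
  endloop
 endfacet
 facet normal 0.455 -0.866 -0.207
  outer loop
   vertex 4.5 3.4 2.7
   vertex 0.1 0.8 3.9
   vertex 2.7 3.1 0.0
  endloop
 endfacet
 facet normal 0.675 -0.633 -0.380
  outer loop
   vertex 4.5 3.4 2.7
   vertex 2.7 3.1 0.0
   vertex 4.5 3.7 2.2
  endloop
 endfacet
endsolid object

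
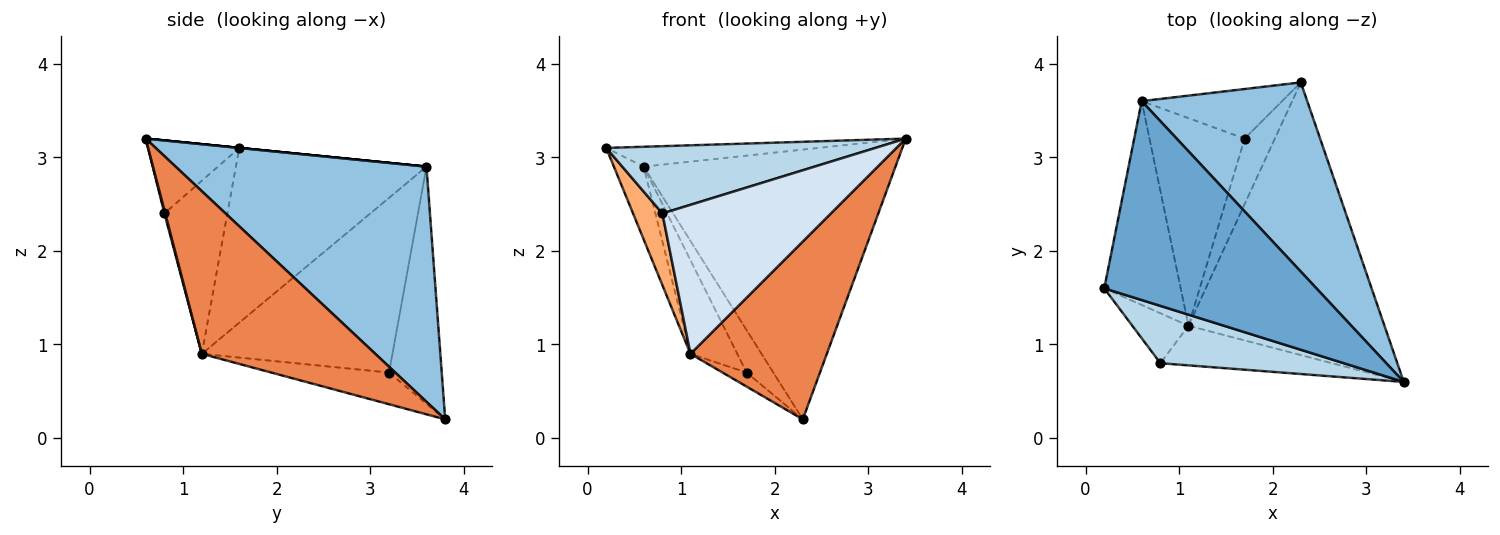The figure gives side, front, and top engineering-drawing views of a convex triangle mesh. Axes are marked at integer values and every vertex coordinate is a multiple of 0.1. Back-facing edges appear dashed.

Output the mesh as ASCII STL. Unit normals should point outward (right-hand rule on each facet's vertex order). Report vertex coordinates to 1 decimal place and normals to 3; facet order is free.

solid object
 facet normal 0.000 0.100 0.995
  outer loop
   vertex 0.6 3.6 2.9
   vertex 0.2 1.6 3.1
   vertex 3.4 0.6 3.2
  endloop
 endfacet
 facet normal 0.632 0.634 0.445
  outer loop
   vertex 0.6 3.6 2.9
   vertex 3.4 0.6 3.2
   vertex 2.3 3.8 0.2
  endloop
 endfacet
 facet normal -0.250 -0.737 0.628
  outer loop
   vertex 0.8 0.8 2.4
   vertex 3.4 0.6 3.2
   vertex 0.2 1.6 3.1
  endloop
 endfacet
 facet normal 0.005 -0.966 -0.257
  outer loop
   vertex 1.1 1.2 0.9
   vertex 3.4 0.6 3.2
   vertex 0.8 0.8 2.4
  endloop
 endfacet
 facet normal 0.571 -0.449 -0.688
  outer loop
   vertex 1.1 1.2 0.9
   vertex 2.3 3.8 0.2
   vertex 3.4 0.6 3.2
  endloop
 endfacet
 facet normal -0.870 -0.405 -0.282
  outer loop
   vertex 1.1 1.2 0.9
   vertex 0.8 0.8 2.4
   vertex 0.2 1.6 3.1
  endloop
 endfacet
 facet normal -0.907 0.142 -0.397
  outer loop
   vertex 1.1 1.2 0.9
   vertex 0.2 1.6 3.1
   vertex 0.6 3.6 2.9
  endloop
 endfacet
 facet normal -0.789 0.400 -0.467
  outer loop
   vertex 1.7 3.2 0.7
   vertex 0.6 3.6 2.9
   vertex 2.3 3.8 0.2
  endloop
 endfacet
 facet normal -0.716 0.146 -0.683
  outer loop
   vertex 1.7 3.2 0.7
   vertex 2.3 3.8 0.2
   vertex 1.1 1.2 0.9
  endloop
 endfacet
 facet normal -0.858 0.211 -0.468
  outer loop
   vertex 1.7 3.2 0.7
   vertex 1.1 1.2 0.9
   vertex 0.6 3.6 2.9
  endloop
 endfacet
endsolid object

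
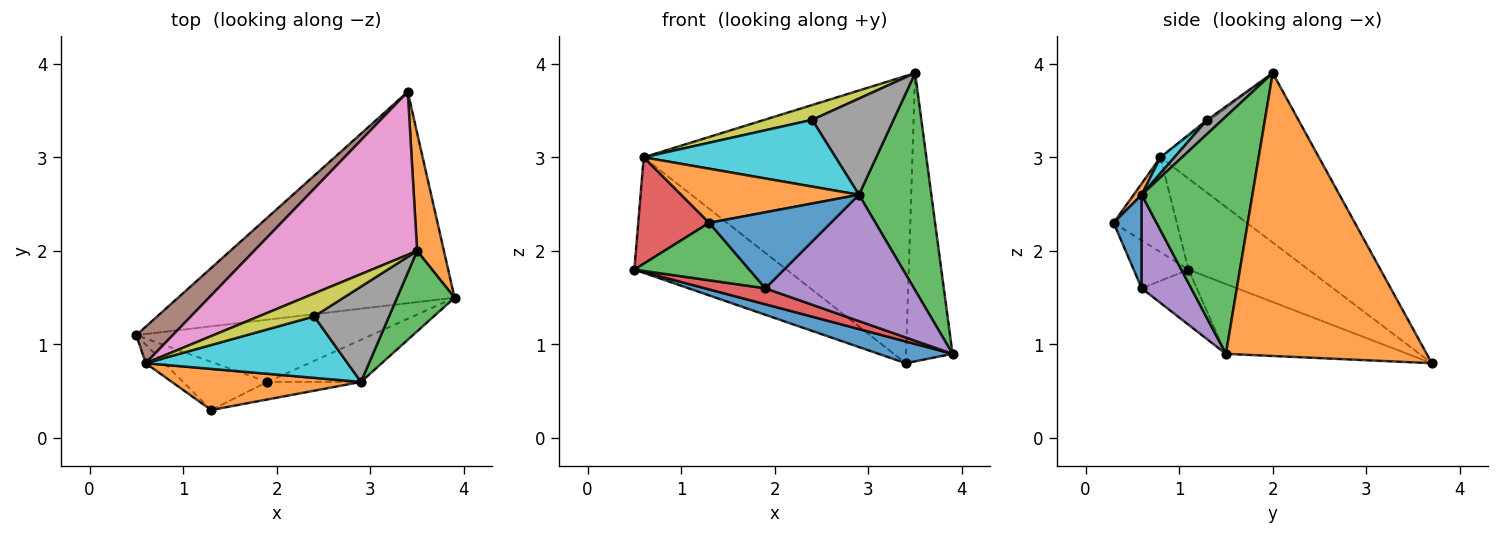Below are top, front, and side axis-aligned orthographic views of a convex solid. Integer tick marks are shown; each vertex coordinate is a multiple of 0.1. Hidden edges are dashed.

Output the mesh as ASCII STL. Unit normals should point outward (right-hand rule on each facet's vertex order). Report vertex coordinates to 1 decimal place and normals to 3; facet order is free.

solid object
 facet normal -0.244 -0.099 -0.965
  outer loop
   vertex 3.4 3.7 0.8
   vertex 3.9 1.5 0.9
   vertex 0.5 1.1 1.8
  endloop
 endfacet
 facet normal 0.970 0.225 0.092
  outer loop
   vertex 3.5 2.0 3.9
   vertex 3.9 1.5 0.9
   vertex 3.4 3.7 0.8
  endloop
 endfacet
 facet normal 0.820 -0.536 0.199
  outer loop
   vertex 2.9 0.6 2.6
   vertex 3.9 1.5 0.9
   vertex 3.5 2.0 3.9
  endloop
 endfacet
 facet normal -0.222 -0.242 -0.945
  outer loop
   vertex 1.9 0.6 1.6
   vertex 0.5 1.1 1.8
   vertex 3.9 1.5 0.9
  endloop
 endfacet
 facet normal 0.302 -0.905 -0.302
  outer loop
   vertex 1.9 0.6 1.6
   vertex 3.9 1.5 0.9
   vertex 2.9 0.6 2.6
  endloop
 endfacet
 facet normal -0.601 0.762 0.241
  outer loop
   vertex 0.6 0.8 3.0
   vertex 3.4 3.7 0.8
   vertex 0.5 1.1 1.8
  endloop
 endfacet
 facet normal -0.456 0.774 0.439
  outer loop
   vertex 0.6 0.8 3.0
   vertex 3.5 2.0 3.9
   vertex 3.4 3.7 0.8
  endloop
 endfacet
 facet normal 0.131 -0.704 0.698
  outer loop
   vertex 2.4 1.3 3.4
   vertex 2.9 0.6 2.6
   vertex 3.5 2.0 3.9
  endloop
 endfacet
 facet normal -0.035 -0.543 0.839
  outer loop
   vertex 2.4 1.3 3.4
   vertex 3.5 2.0 3.9
   vertex 0.6 0.8 3.0
  endloop
 endfacet
 facet normal 0.054 -0.735 0.676
  outer loop
   vertex 2.4 1.3 3.4
   vertex 0.6 0.8 3.0
   vertex 2.9 0.6 2.6
  endloop
 endfacet
 facet normal 0.219 -0.951 -0.219
  outer loop
   vertex 1.3 0.3 2.3
   vertex 1.9 0.6 1.6
   vertex 2.9 0.6 2.6
  endloop
 endfacet
 facet normal 0.036 -0.796 0.604
  outer loop
   vertex 1.3 0.3 2.3
   vertex 2.9 0.6 2.6
   vertex 0.6 0.8 3.0
  endloop
 endfacet
 facet normal -0.343 -0.720 -0.603
  outer loop
   vertex 1.3 0.3 2.3
   vertex 0.5 1.1 1.8
   vertex 1.9 0.6 1.6
  endloop
 endfacet
 facet normal -0.659 -0.741 -0.130
  outer loop
   vertex 1.3 0.3 2.3
   vertex 0.6 0.8 3.0
   vertex 0.5 1.1 1.8
  endloop
 endfacet
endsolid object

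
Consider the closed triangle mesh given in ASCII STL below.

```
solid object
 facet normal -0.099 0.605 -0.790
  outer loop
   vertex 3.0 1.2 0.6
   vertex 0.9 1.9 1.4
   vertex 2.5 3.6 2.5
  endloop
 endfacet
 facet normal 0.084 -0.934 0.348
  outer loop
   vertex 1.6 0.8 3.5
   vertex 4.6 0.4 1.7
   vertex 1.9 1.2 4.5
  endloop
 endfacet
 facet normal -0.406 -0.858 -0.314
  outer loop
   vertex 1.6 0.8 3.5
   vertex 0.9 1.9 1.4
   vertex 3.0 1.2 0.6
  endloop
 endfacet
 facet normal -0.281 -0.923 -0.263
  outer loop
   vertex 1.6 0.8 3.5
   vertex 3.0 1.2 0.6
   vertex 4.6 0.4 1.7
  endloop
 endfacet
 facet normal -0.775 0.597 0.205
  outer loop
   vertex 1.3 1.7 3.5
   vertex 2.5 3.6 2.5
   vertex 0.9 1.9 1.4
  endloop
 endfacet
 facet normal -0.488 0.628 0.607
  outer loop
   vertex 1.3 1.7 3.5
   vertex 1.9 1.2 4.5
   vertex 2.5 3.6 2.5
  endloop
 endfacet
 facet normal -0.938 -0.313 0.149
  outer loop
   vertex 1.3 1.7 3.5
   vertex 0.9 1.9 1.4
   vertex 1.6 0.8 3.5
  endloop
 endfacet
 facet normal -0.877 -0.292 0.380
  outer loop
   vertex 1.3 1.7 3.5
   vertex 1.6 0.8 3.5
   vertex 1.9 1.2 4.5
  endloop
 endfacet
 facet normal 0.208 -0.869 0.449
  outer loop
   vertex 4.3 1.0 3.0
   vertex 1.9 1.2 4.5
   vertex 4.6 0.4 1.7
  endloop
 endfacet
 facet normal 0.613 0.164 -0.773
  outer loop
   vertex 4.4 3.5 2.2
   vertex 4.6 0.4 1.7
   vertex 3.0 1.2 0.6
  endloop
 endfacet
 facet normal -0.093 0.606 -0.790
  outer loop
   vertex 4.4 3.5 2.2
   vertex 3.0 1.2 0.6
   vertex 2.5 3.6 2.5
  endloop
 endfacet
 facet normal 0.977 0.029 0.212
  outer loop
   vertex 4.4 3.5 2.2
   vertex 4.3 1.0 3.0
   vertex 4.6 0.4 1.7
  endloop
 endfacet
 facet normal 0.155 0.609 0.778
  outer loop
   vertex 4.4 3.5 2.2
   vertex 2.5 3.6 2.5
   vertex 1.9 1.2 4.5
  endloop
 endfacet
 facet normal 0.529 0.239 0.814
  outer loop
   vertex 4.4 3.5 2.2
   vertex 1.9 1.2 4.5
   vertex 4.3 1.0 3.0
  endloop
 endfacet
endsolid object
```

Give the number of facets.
14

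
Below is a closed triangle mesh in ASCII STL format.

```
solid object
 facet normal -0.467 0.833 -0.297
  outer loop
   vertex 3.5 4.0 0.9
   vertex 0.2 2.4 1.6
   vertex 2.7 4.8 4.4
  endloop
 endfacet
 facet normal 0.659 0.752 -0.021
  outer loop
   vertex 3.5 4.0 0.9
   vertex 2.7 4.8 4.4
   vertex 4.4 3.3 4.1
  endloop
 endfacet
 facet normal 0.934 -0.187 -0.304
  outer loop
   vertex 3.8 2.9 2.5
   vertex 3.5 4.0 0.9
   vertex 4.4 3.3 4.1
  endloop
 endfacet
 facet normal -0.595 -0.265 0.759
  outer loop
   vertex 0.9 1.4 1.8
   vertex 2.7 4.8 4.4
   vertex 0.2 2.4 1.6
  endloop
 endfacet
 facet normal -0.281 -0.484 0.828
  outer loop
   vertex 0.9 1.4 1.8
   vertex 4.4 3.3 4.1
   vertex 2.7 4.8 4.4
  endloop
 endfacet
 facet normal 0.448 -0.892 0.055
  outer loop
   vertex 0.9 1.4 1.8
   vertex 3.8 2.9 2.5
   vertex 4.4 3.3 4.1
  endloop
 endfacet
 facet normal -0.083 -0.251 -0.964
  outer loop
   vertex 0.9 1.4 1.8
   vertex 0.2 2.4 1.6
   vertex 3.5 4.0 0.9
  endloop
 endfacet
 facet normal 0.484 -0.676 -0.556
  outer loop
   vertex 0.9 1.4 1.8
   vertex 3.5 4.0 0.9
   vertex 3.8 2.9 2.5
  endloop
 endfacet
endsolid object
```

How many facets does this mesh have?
8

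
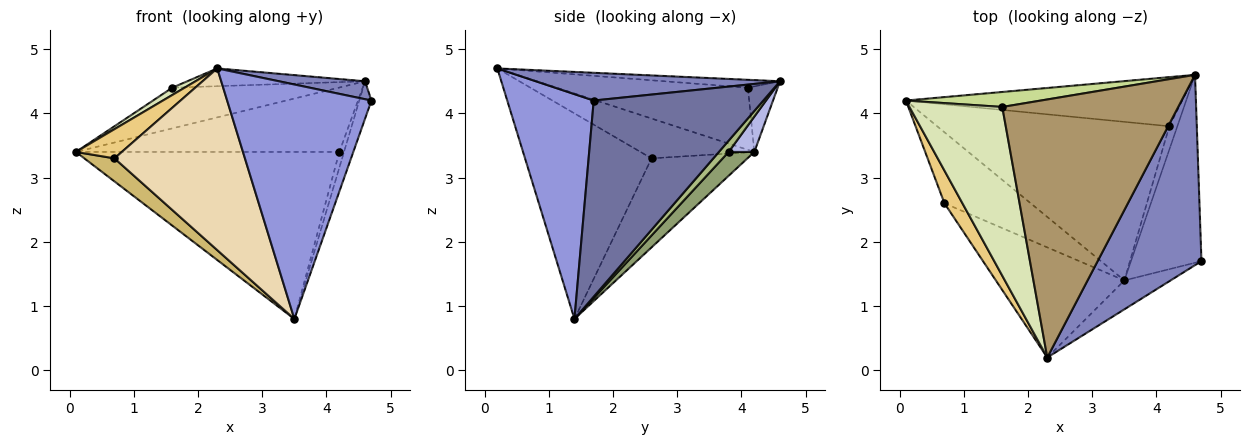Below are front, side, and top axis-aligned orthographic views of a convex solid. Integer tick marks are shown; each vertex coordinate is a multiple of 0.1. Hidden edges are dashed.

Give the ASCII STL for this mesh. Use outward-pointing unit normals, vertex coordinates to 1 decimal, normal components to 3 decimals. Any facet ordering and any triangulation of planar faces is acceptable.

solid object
 facet normal 0.939 0.067 -0.337
  outer loop
   vertex 3.5 1.4 0.8
   vertex 4.6 4.6 4.5
   vertex 4.7 1.7 4.2
  endloop
 endfacet
 facet normal 0.257 -0.091 0.962
  outer loop
   vertex 2.3 0.2 4.7
   vertex 4.7 1.7 4.2
   vertex 4.6 4.6 4.5
  endloop
 endfacet
 facet normal 0.511 -0.853 -0.105
  outer loop
   vertex 2.3 0.2 4.7
   vertex 3.5 1.4 0.8
   vertex 4.7 1.7 4.2
  endloop
 endfacet
 facet normal 0.077 0.793 -0.605
  outer loop
   vertex 4.2 3.8 3.4
   vertex 0.1 4.2 3.4
   vertex 4.6 4.6 4.5
  endloop
 endfacet
 facet normal 0.071 0.723 -0.687
  outer loop
   vertex 4.2 3.8 3.4
   vertex 3.5 1.4 0.8
   vertex 0.1 4.2 3.4
  endloop
 endfacet
 facet normal 0.758 0.365 -0.541
  outer loop
   vertex 4.2 3.8 3.4
   vertex 4.6 4.6 4.5
   vertex 3.5 1.4 0.8
  endloop
 endfacet
 facet normal -0.166 0.925 0.341
  outer loop
   vertex 1.6 4.1 4.4
   vertex 4.6 4.6 4.5
   vertex 0.1 4.2 3.4
  endloop
 endfacet
 facet normal -0.556 -0.036 0.830
  outer loop
   vertex 1.6 4.1 4.4
   vertex 0.1 4.2 3.4
   vertex 2.3 0.2 4.7
  endloop
 endfacet
 facet normal -0.045 0.069 0.997
  outer loop
   vertex 1.6 4.1 4.4
   vertex 2.3 0.2 4.7
   vertex 4.6 4.6 4.5
  endloop
 endfacet
 facet normal -0.700 -0.220 -0.679
  outer loop
   vertex 0.7 2.6 3.3
   vertex 0.1 4.2 3.4
   vertex 3.5 1.4 0.8
  endloop
 endfacet
 facet normal -0.855 -0.345 0.386
  outer loop
   vertex 0.7 2.6 3.3
   vertex 2.3 0.2 4.7
   vertex 0.1 4.2 3.4
  endloop
 endfacet
 facet normal -0.638 -0.658 -0.399
  outer loop
   vertex 0.7 2.6 3.3
   vertex 3.5 1.4 0.8
   vertex 2.3 0.2 4.7
  endloop
 endfacet
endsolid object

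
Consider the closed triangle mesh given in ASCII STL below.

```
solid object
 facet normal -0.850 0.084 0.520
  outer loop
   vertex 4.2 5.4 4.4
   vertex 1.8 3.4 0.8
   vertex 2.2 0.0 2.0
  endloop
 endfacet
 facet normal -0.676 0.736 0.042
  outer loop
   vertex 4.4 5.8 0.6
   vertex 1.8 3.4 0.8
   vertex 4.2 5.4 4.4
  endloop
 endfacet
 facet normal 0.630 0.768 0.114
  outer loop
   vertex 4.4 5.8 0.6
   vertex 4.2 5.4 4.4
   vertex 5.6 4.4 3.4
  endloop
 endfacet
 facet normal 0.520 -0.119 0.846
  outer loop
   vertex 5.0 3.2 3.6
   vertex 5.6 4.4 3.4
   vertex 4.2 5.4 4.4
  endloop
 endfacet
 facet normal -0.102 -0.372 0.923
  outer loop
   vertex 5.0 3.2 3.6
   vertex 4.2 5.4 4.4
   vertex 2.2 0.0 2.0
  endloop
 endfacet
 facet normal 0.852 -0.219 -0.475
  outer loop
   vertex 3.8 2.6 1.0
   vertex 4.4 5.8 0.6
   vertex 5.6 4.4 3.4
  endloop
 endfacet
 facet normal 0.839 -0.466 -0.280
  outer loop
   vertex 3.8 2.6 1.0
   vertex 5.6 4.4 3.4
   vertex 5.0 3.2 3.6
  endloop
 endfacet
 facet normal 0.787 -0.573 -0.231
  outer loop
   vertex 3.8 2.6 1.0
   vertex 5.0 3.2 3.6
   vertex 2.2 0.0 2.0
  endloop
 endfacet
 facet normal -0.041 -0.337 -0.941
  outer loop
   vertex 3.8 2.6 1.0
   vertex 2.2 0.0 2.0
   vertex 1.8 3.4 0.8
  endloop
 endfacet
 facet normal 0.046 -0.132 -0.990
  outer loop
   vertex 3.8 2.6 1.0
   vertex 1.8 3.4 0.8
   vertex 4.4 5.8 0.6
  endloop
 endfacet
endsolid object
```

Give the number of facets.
10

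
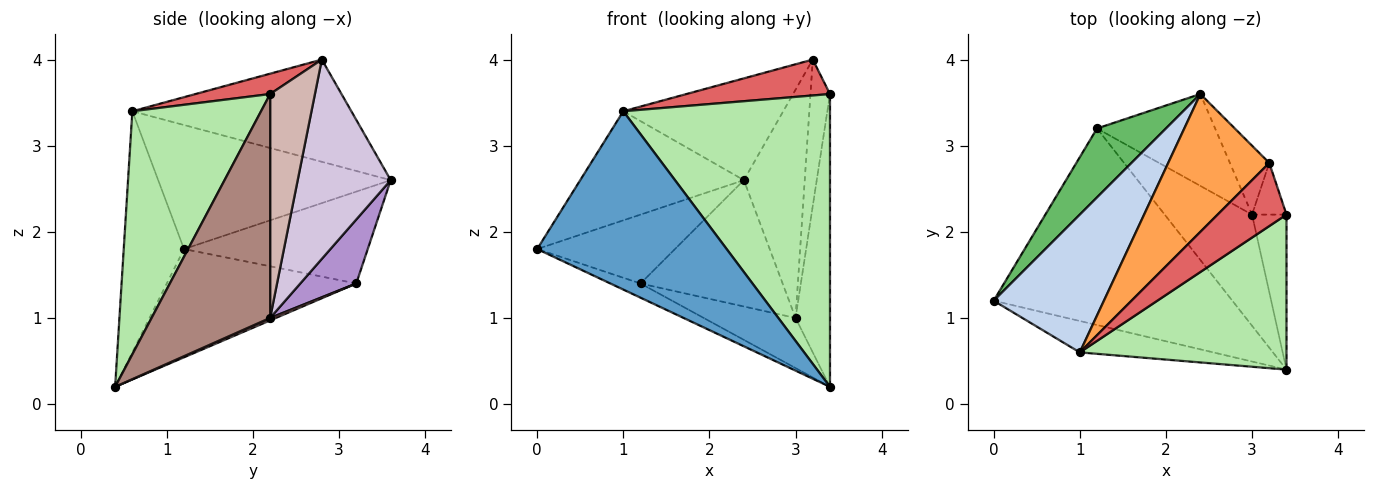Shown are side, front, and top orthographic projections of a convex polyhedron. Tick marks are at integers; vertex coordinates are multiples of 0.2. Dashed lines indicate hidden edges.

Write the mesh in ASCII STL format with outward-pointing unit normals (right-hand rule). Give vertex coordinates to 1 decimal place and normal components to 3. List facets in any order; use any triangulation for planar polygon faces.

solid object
 facet normal -0.299 -0.940 -0.166
  outer loop
   vertex 1.0 0.6 3.4
   vertex 0.0 1.2 1.8
   vertex 3.4 0.4 0.2
  endloop
 endfacet
 facet normal -0.661 0.465 0.588
  outer loop
   vertex 1.0 0.6 3.4
   vertex 2.4 3.6 2.6
   vertex 0.0 1.2 1.8
  endloop
 endfacet
 facet normal -0.631 0.461 0.624
  outer loop
   vertex 1.0 0.6 3.4
   vertex 3.2 2.8 4.0
   vertex 2.4 3.6 2.6
  endloop
 endfacet
 facet normal -0.412 0.066 -0.909
  outer loop
   vertex 1.2 3.2 1.4
   vertex 3.4 0.4 0.2
   vertex 0.0 1.2 1.8
  endloop
 endfacet
 facet normal -0.686 0.514 0.514
  outer loop
   vertex 1.2 3.2 1.4
   vertex 0.0 1.2 1.8
   vertex 2.4 3.6 2.6
  endloop
 endfacet
 facet normal 0.482 -0.774 0.410
  outer loop
   vertex 3.4 2.2 3.6
   vertex 1.0 0.6 3.4
   vertex 3.4 0.4 0.2
  endloop
 endfacet
 facet normal 0.249 -0.478 0.842
  outer loop
   vertex 3.4 2.2 3.6
   vertex 3.2 2.8 4.0
   vertex 1.0 0.6 3.4
  endloop
 endfacet
 facet normal 0.026 0.411 -0.911
  outer loop
   vertex 3.0 2.2 1.0
   vertex 3.4 0.4 0.2
   vertex 1.2 3.2 1.4
  endloop
 endfacet
 facet normal 0.304 0.771 -0.560
  outer loop
   vertex 3.0 2.2 1.0
   vertex 1.2 3.2 1.4
   vertex 2.4 3.6 2.6
  endloop
 endfacet
 facet normal 0.826 0.540 -0.163
  outer loop
   vertex 3.0 2.2 1.0
   vertex 2.4 3.6 2.6
   vertex 3.2 2.8 4.0
  endloop
 endfacet
 facet normal 0.950 0.276 -0.146
  outer loop
   vertex 3.0 2.2 1.0
   vertex 3.4 2.2 3.6
   vertex 3.4 0.4 0.2
  endloop
 endfacet
 facet normal 0.908 0.396 -0.140
  outer loop
   vertex 3.0 2.2 1.0
   vertex 3.2 2.8 4.0
   vertex 3.4 2.2 3.6
  endloop
 endfacet
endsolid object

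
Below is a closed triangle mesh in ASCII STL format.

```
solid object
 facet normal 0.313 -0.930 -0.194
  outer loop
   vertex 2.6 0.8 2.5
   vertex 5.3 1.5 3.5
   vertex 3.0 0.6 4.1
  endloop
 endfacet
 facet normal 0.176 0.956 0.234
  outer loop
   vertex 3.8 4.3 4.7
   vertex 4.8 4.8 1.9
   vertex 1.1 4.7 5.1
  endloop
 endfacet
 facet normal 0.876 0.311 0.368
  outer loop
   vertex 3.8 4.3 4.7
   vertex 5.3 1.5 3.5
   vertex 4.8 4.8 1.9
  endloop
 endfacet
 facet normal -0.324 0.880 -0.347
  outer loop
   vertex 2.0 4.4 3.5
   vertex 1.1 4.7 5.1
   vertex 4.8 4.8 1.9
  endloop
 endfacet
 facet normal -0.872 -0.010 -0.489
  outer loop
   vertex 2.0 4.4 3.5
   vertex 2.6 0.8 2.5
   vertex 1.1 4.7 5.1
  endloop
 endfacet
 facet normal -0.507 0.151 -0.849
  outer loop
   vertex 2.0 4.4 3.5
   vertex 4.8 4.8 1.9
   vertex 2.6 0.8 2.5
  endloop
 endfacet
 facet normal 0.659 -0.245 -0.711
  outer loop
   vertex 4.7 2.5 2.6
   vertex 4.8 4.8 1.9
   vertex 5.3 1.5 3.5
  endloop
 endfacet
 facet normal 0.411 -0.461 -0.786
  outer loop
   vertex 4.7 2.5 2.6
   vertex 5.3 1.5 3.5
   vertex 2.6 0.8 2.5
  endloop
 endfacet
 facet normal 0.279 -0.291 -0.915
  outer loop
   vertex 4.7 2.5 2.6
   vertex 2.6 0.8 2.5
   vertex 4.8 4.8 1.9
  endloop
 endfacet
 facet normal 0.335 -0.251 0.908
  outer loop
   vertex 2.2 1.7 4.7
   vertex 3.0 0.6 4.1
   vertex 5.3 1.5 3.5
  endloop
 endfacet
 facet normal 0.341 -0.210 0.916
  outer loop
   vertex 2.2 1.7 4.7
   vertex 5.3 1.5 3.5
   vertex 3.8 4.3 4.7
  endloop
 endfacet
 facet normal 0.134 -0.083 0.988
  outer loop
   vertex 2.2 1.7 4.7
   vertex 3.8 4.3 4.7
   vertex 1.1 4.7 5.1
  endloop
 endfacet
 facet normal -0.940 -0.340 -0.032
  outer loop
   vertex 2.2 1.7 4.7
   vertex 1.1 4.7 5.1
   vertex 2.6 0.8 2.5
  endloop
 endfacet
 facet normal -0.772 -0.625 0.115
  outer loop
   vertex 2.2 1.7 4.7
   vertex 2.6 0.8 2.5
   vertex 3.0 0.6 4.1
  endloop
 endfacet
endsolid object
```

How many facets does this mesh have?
14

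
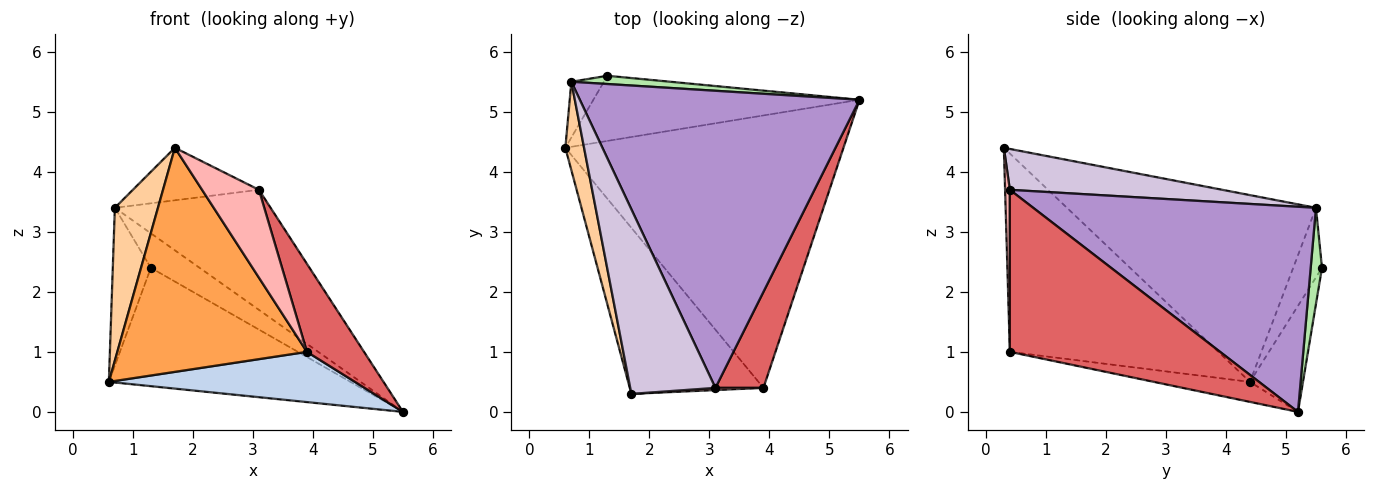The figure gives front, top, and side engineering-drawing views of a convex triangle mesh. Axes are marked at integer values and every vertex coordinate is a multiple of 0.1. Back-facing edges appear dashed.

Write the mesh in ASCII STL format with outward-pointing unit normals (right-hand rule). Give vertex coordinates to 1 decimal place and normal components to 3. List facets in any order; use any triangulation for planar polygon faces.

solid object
 facet normal -0.189 0.860 -0.474
  outer loop
   vertex 1.3 5.6 2.4
   vertex 5.5 5.2 0.0
   vertex 0.6 4.4 0.5
  endloop
 endfacet
 facet normal -0.071 -0.181 -0.981
  outer loop
   vertex 3.9 0.4 1.0
   vertex 0.6 4.4 0.5
   vertex 5.5 5.2 0.0
  endloop
 endfacet
 facet normal -0.662 -0.602 -0.446
  outer loop
   vertex 3.9 0.4 1.0
   vertex 1.7 0.3 4.4
   vertex 0.6 4.4 0.5
  endloop
 endfacet
 facet normal -0.981 -0.170 0.098
  outer loop
   vertex 0.7 5.5 3.4
   vertex 0.6 4.4 0.5
   vertex 1.7 0.3 4.4
  endloop
 endfacet
 facet normal -0.580 0.768 -0.271
  outer loop
   vertex 0.7 5.5 3.4
   vertex 1.3 5.6 2.4
   vertex 0.6 4.4 0.5
  endloop
 endfacet
 facet normal 0.220 0.949 0.227
  outer loop
   vertex 0.7 5.5 3.4
   vertex 5.5 5.2 0.0
   vertex 1.3 5.6 2.4
  endloop
 endfacet
 facet normal 0.928 -0.252 0.275
  outer loop
   vertex 3.1 0.4 3.7
   vertex 3.9 0.4 1.0
   vertex 5.5 5.2 0.0
  endloop
 endfacet
 facet normal 0.084 -0.996 0.025
  outer loop
   vertex 3.1 0.4 3.7
   vertex 1.7 0.3 4.4
   vertex 3.9 0.4 1.0
  endloop
 endfacet
 facet normal 0.562 0.310 0.767
  outer loop
   vertex 3.1 0.4 3.7
   vertex 5.5 5.2 0.0
   vertex 0.7 5.5 3.4
  endloop
 endfacet
 facet normal 0.419 0.249 0.873
  outer loop
   vertex 3.1 0.4 3.7
   vertex 0.7 5.5 3.4
   vertex 1.7 0.3 4.4
  endloop
 endfacet
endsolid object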